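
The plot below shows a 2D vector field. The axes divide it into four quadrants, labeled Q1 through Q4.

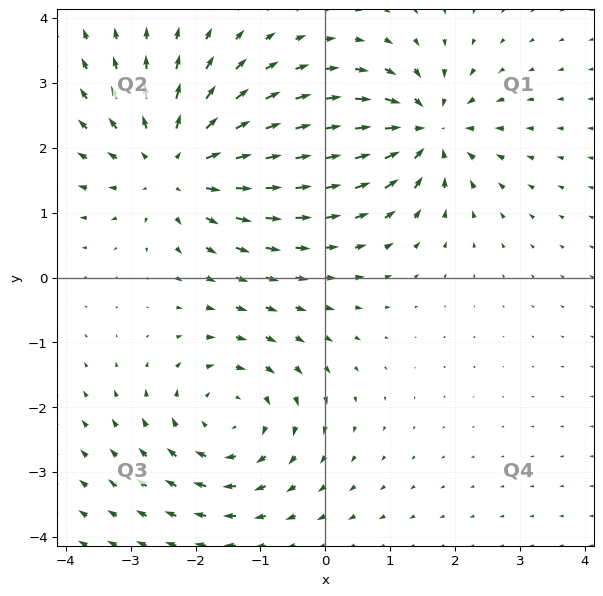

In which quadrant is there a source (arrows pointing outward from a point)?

Q2

The source sits at approximately (-2.3, 1.7), which lies in quadrant Q2. The divergence there is about +4, positive as expected for a source.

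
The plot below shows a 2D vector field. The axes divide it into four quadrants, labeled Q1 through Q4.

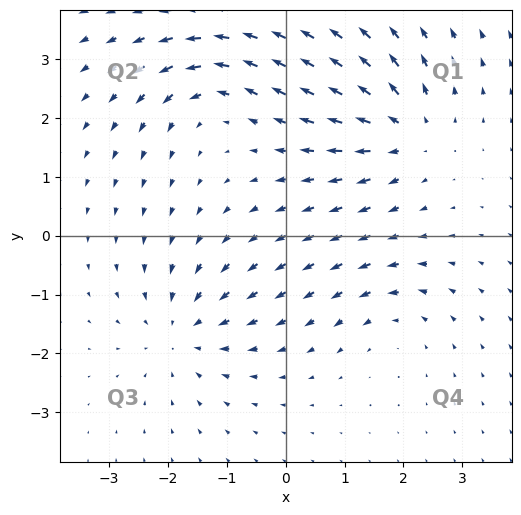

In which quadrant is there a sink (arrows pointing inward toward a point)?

Q3

The sink sits at approximately (-1.8, -1.6), which lies in quadrant Q3. The divergence there is about -4, negative as expected for a sink.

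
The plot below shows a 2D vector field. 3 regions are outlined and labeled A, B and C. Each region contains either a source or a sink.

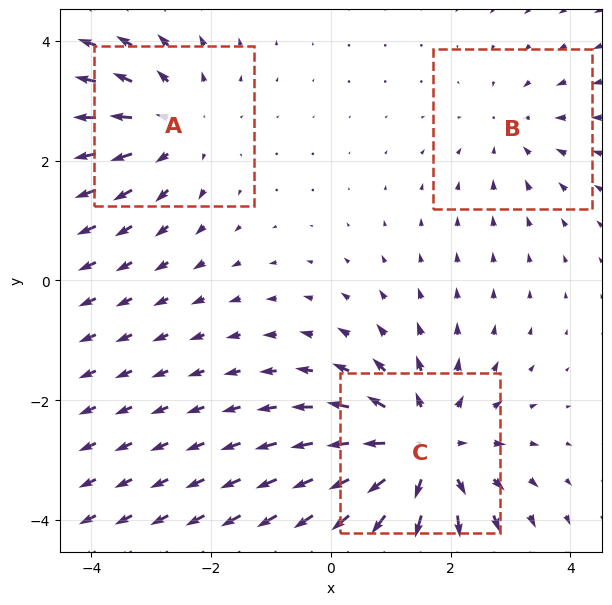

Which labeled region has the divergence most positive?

C

Divergence at each region's feature centre — A: about +3, B: about -2, C: about +4. Region C is most positive.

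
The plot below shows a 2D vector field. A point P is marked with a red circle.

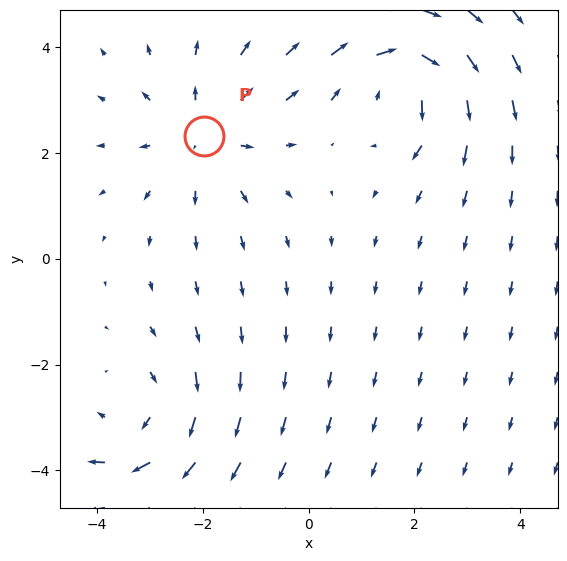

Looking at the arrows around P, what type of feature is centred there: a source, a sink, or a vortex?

At P (-2.0, 2.3) the arrows spread outward. Divergence about +3, curl ≈0 — positive divergence with near-zero curl is a source.

source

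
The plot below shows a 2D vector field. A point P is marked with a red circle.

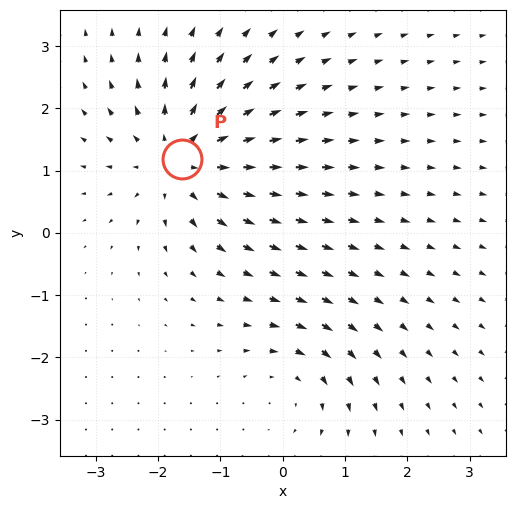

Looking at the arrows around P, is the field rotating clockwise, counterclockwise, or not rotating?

not rotating

Near P at (-1.6, 1.2) the arrows show no circulation. The curl there is ≈0.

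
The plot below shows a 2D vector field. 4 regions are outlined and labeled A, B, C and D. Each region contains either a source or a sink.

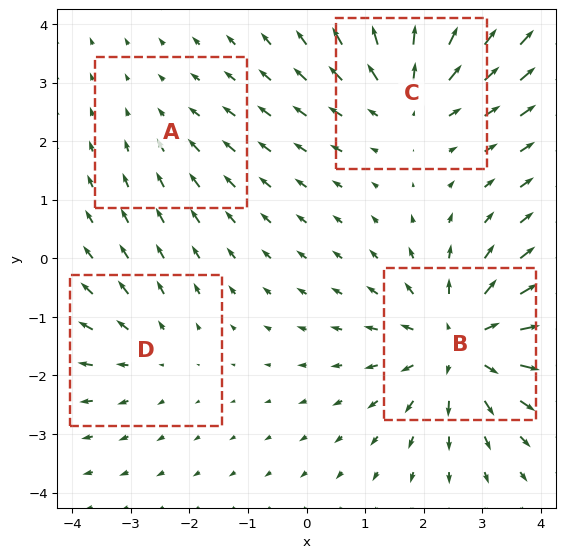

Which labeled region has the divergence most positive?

B

Divergence at each region's feature centre — A: about -2, B: about +6, C: about +5, D: about +3. Region B is most positive.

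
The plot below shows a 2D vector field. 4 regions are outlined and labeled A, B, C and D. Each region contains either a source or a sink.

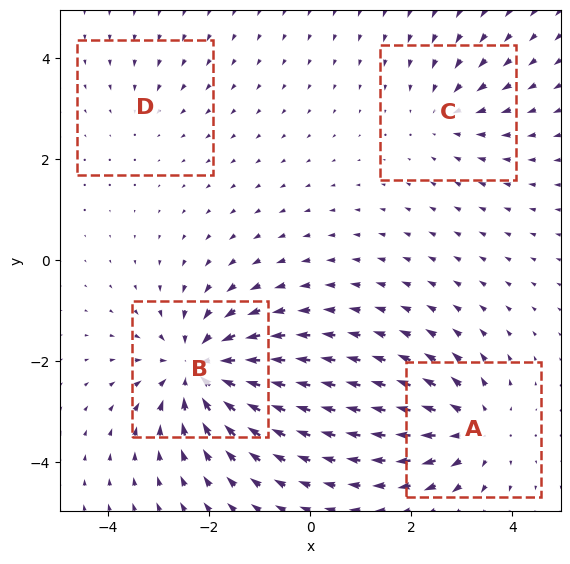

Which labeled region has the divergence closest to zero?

D

Divergence at each region's feature centre — A: about +5, B: about -7, C: about -3, D: about -2. Region D is closest to zero.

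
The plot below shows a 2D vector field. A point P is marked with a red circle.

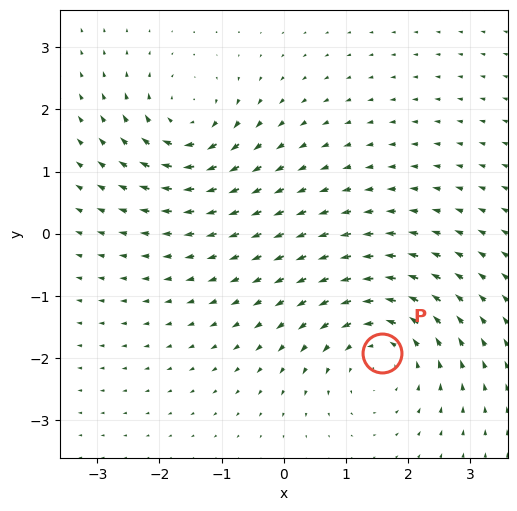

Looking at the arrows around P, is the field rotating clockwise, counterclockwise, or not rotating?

counterclockwise

Near P at (1.6, -1.9) the arrows circulate counterclockwise. The curl (z-component) there is about +4; positive curl means counterclockwise rotation.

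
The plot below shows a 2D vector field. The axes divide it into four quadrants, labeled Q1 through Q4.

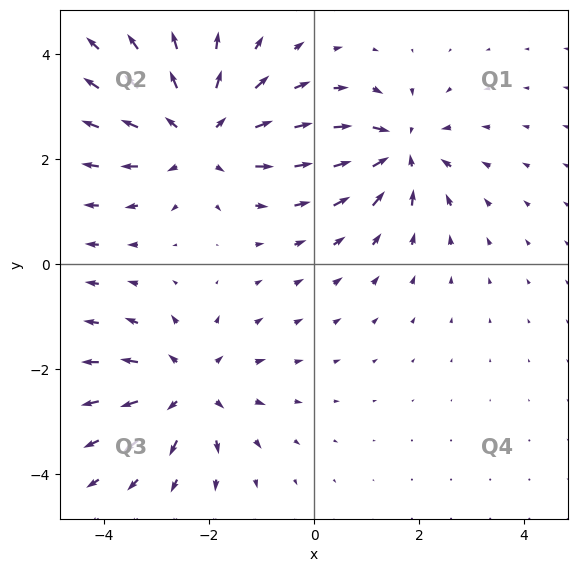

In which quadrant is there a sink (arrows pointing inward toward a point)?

The sink sits at approximately (1.6, 2.2), which lies in quadrant Q1. The divergence there is about -3, negative as expected for a sink.

Q1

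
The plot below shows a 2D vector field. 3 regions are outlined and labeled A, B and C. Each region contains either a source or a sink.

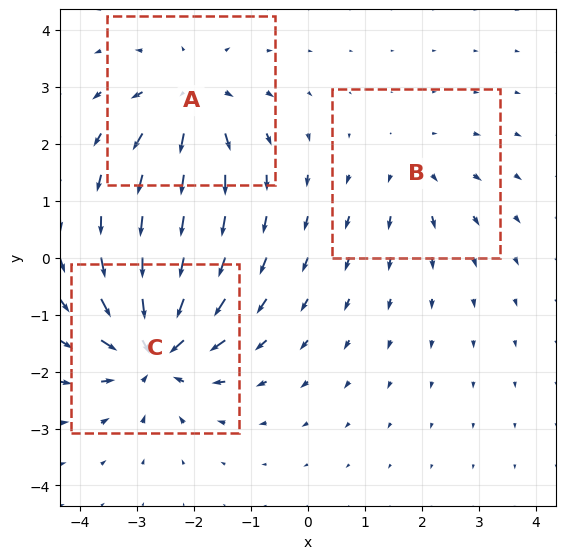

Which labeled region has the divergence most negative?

C

Divergence at each region's feature centre — A: about +4, B: about +2, C: about -5. Region C is most negative.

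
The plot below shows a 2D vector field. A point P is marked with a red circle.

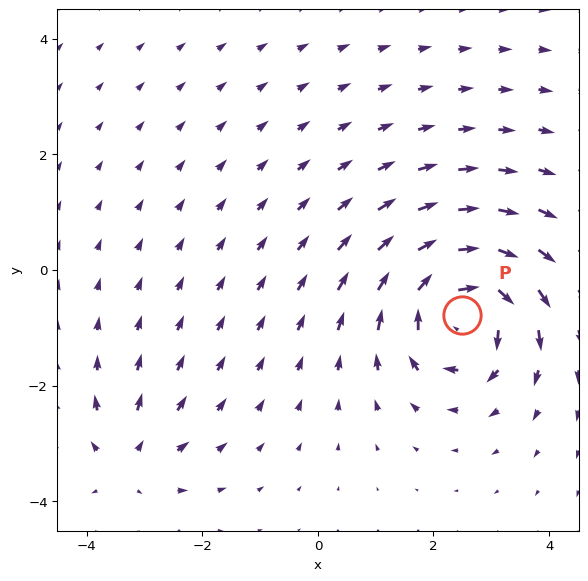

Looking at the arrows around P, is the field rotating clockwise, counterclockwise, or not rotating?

Near P at (2.5, -0.8) the arrows circulate clockwise. The curl (z-component) there is about -6; negative curl means clockwise rotation.

clockwise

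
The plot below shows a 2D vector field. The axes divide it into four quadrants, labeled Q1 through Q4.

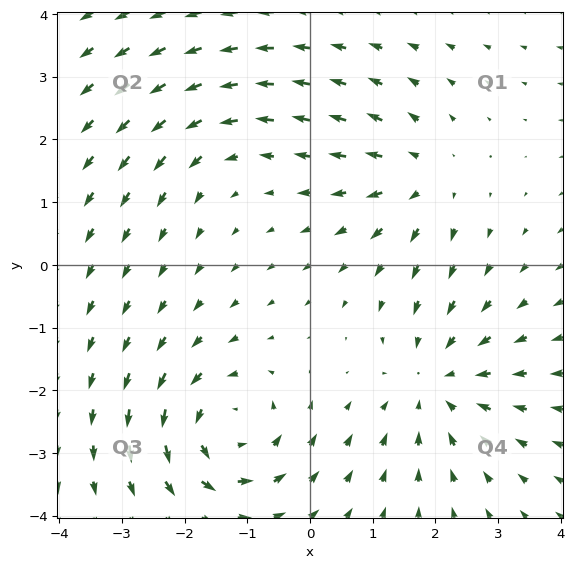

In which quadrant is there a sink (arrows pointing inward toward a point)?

The sink sits at approximately (2.0, -1.9), which lies in quadrant Q4. The divergence there is about -4, negative as expected for a sink.

Q4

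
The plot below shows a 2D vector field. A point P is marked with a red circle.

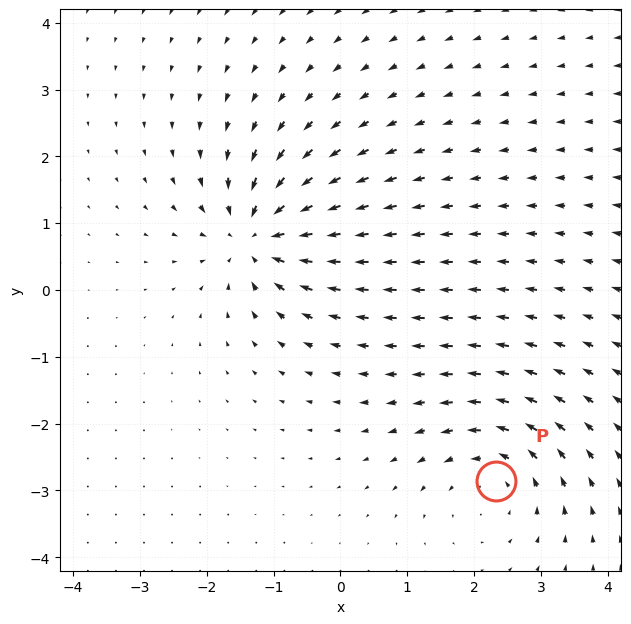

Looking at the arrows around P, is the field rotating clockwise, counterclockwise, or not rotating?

Near P at (2.3, -2.9) the arrows circulate counterclockwise. The curl (z-component) there is about +3; positive curl means counterclockwise rotation.

counterclockwise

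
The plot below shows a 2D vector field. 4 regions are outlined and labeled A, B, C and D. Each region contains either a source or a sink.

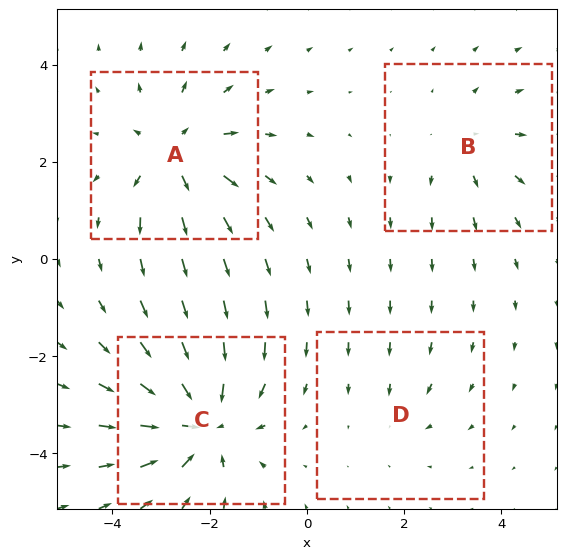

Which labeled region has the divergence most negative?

Divergence at each region's feature centre — A: about +5, B: about +3, C: about -6, D: about -2. Region C is most negative.

C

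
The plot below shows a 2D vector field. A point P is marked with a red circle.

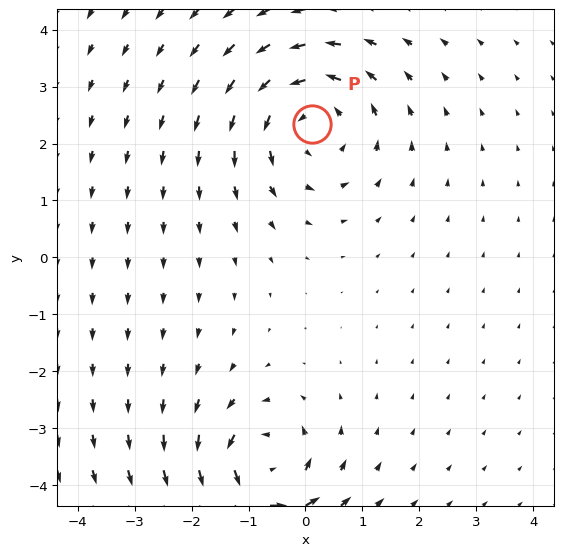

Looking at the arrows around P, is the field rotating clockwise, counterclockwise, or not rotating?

Near P at (0.1, 2.3) the arrows circulate counterclockwise. The curl (z-component) there is about +4; positive curl means counterclockwise rotation.

counterclockwise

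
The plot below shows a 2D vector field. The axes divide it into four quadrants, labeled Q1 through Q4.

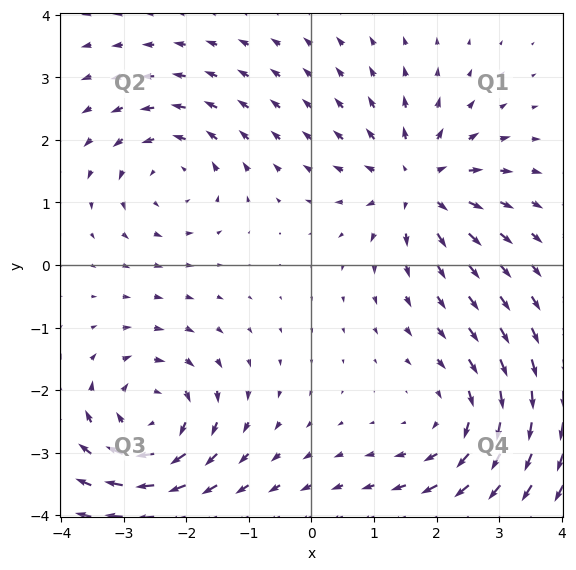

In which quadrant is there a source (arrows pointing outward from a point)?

Q1

The source sits at approximately (1.7, 1.3), which lies in quadrant Q1. The divergence there is about +5, positive as expected for a source.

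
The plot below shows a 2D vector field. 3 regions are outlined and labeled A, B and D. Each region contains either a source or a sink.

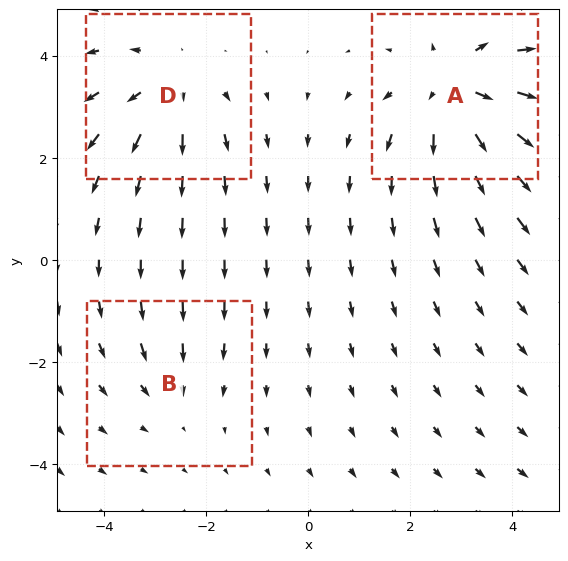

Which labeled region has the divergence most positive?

A

Divergence at each region's feature centre — A: about +4, B: about -2, D: about +3. Region A is most positive.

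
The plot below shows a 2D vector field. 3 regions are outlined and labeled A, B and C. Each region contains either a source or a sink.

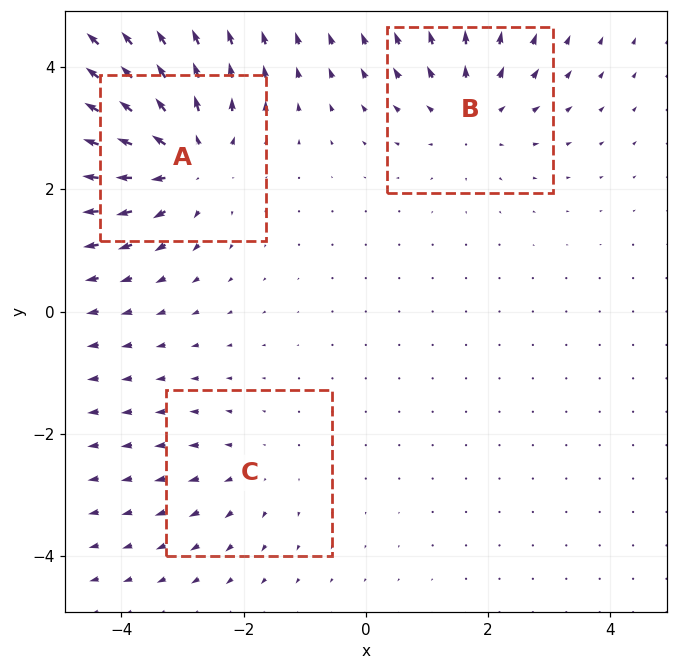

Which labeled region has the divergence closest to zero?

C

Divergence at each region's feature centre — A: about +5, B: about +3, C: about +2. Region C is closest to zero.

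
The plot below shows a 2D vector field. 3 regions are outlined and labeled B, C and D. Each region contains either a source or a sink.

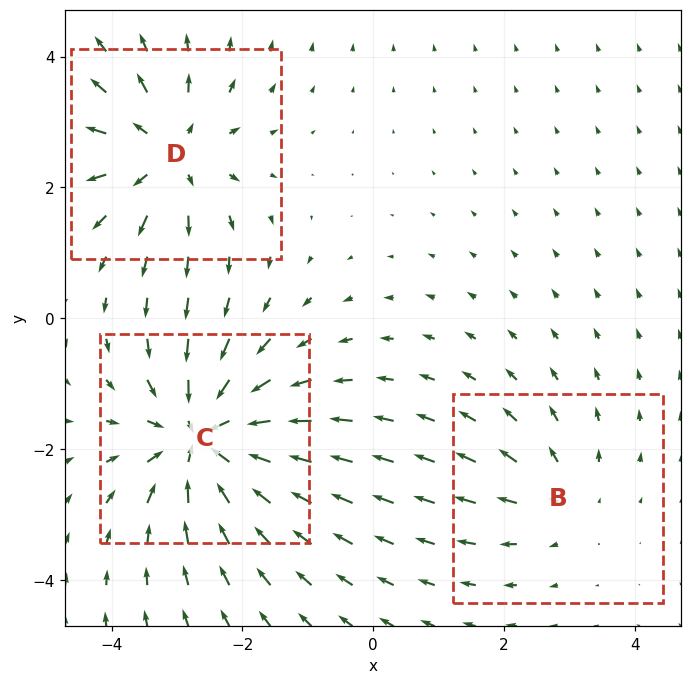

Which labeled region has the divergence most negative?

Divergence at each region's feature centre — B: about +2, C: about -5, D: about +4. Region C is most negative.

C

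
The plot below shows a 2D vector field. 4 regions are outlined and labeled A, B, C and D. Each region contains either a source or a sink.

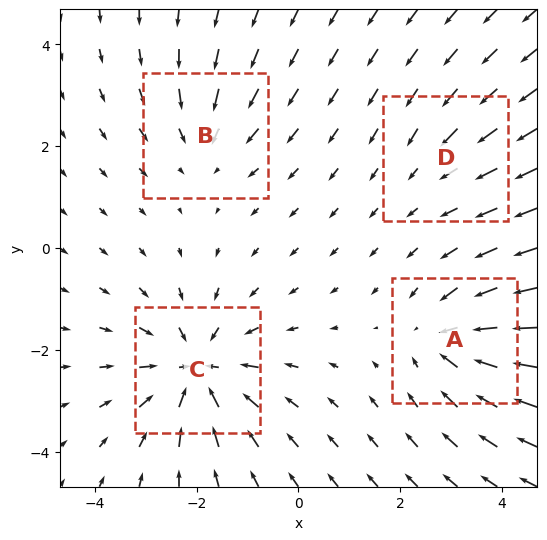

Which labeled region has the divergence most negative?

Divergence at each region's feature centre — A: about -5, B: about -3, C: about -6, D: about -2. Region C is most negative.

C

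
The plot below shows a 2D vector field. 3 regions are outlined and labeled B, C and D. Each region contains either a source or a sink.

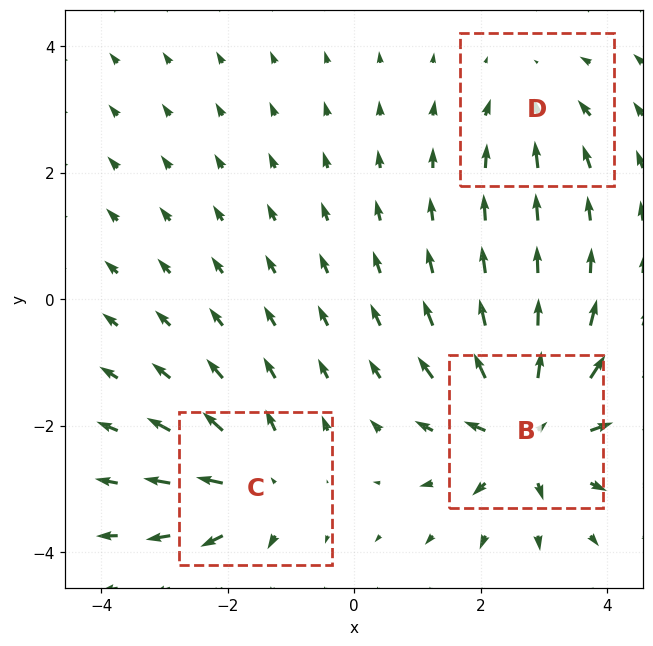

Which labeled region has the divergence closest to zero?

Divergence at each region's feature centre — B: about +5, C: about +4, D: about -2. Region D is closest to zero.

D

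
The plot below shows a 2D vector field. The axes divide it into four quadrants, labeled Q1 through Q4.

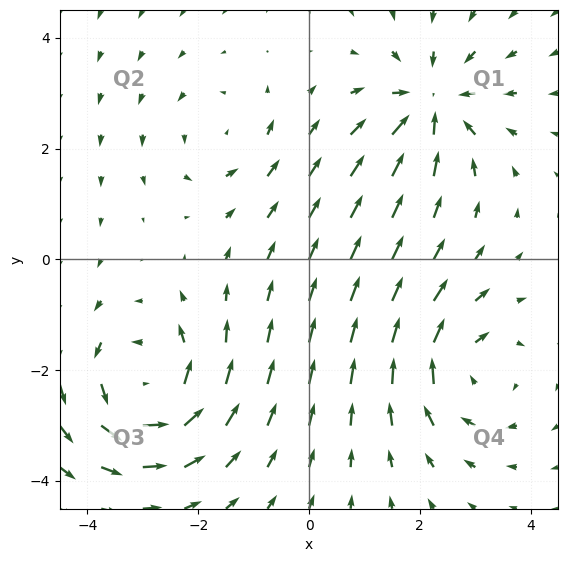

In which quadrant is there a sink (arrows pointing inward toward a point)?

The sink sits at approximately (2.2, 2.8), which lies in quadrant Q1. The divergence there is about -5, negative as expected for a sink.

Q1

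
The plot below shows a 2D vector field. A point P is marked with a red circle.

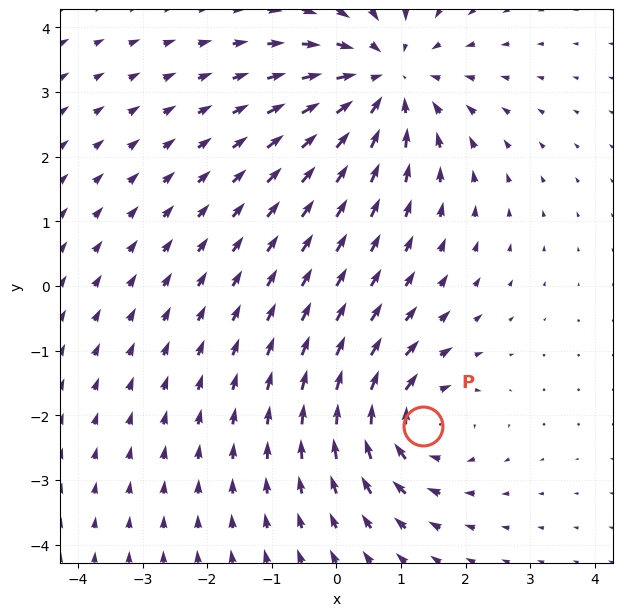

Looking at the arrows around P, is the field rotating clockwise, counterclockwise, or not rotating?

Near P at (1.3, -2.2) the arrows circulate clockwise. The curl (z-component) there is about -4; negative curl means clockwise rotation.

clockwise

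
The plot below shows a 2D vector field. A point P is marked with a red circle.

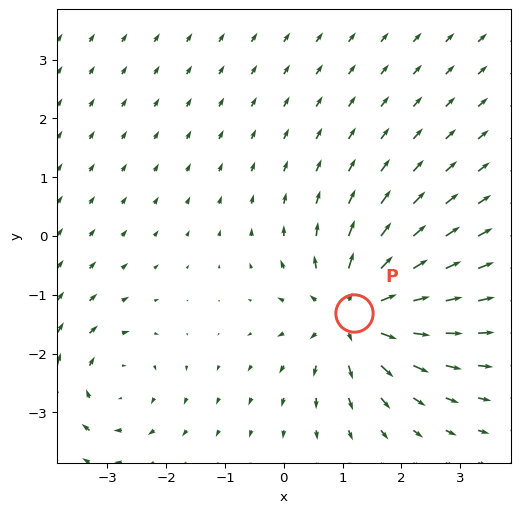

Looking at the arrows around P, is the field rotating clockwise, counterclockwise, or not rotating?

Near P at (1.2, -1.3) the arrows show no circulation. The curl there is ≈0.

not rotating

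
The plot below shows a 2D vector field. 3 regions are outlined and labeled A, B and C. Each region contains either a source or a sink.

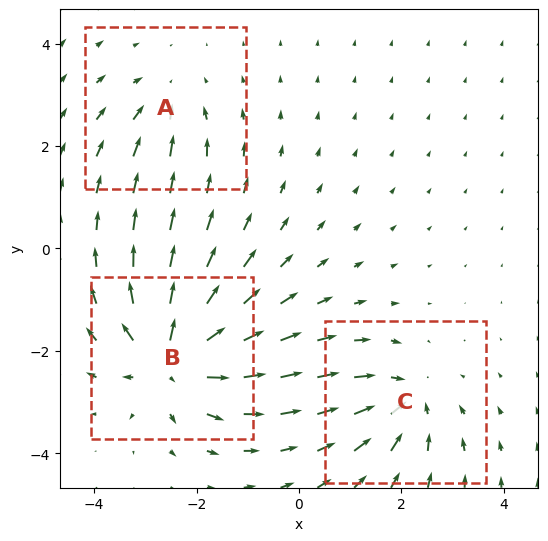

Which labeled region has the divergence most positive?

B

Divergence at each region's feature centre — A: about -2, B: about +6, C: about -4. Region B is most positive.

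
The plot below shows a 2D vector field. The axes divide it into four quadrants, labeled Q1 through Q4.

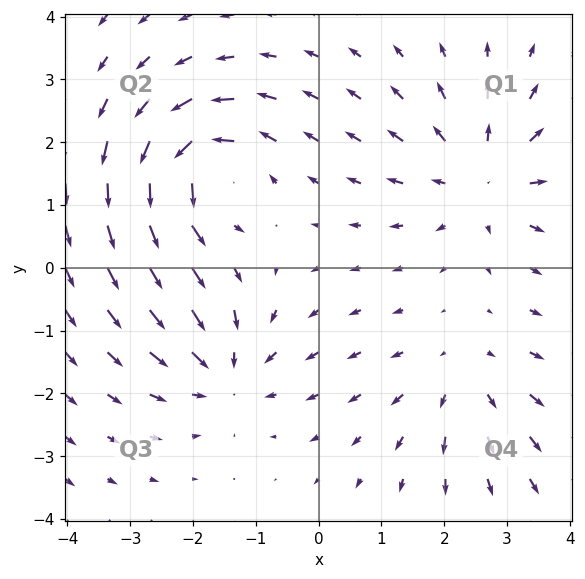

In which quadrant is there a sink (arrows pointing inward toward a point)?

The sink sits at approximately (-1.5, -1.6), which lies in quadrant Q3. The divergence there is about -4, negative as expected for a sink.

Q3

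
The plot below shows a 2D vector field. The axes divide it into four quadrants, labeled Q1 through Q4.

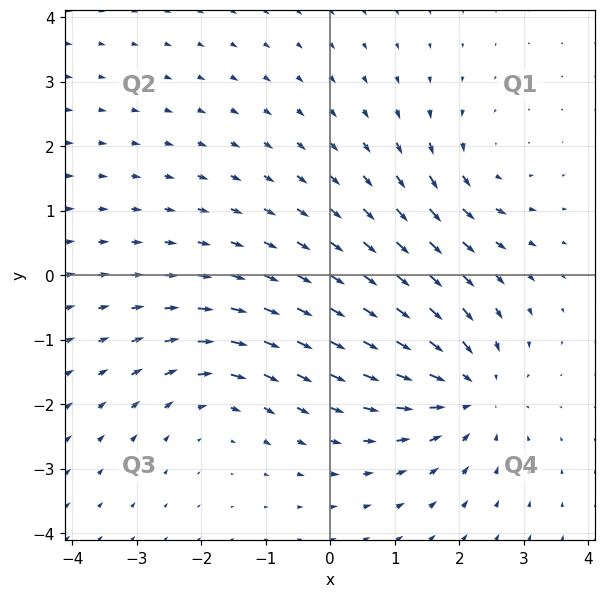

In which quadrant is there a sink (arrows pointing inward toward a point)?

Q4

The sink sits at approximately (2.1, -1.8), which lies in quadrant Q4. The divergence there is about -4, negative as expected for a sink.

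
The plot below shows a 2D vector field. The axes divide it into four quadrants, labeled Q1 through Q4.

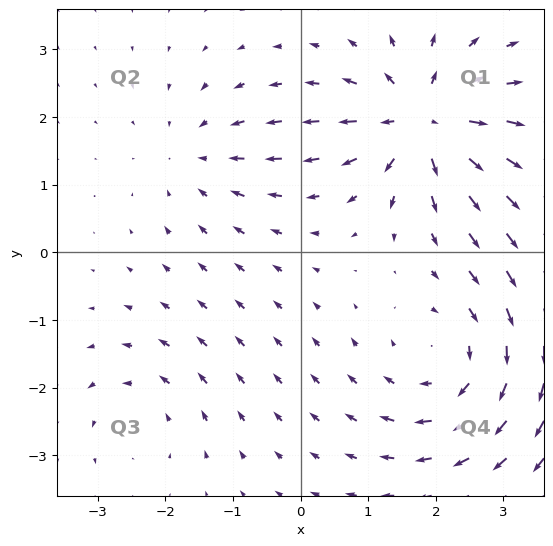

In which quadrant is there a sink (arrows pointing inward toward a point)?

The sink sits at approximately (-1.5, 1.4), which lies in quadrant Q2. The divergence there is about -3, negative as expected for a sink.

Q2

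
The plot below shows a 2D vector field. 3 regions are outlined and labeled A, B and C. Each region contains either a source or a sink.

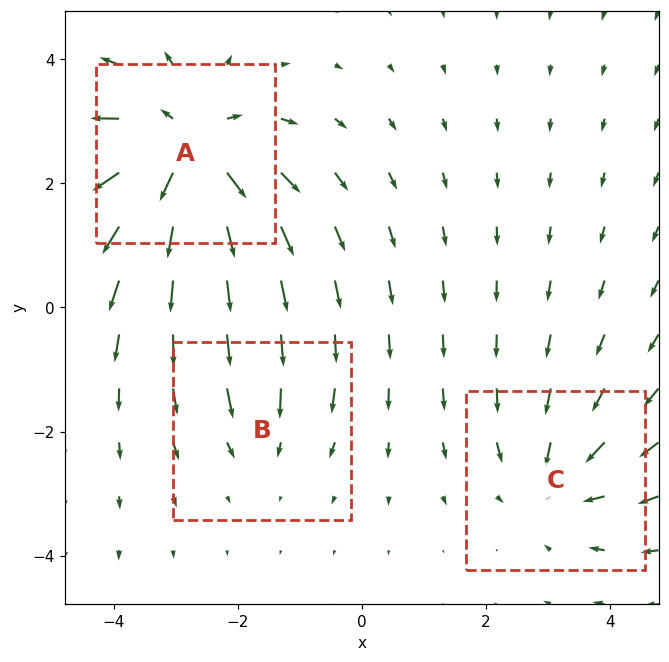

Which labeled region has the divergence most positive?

A

Divergence at each region's feature centre — A: about +5, B: about -2, C: about -3. Region A is most positive.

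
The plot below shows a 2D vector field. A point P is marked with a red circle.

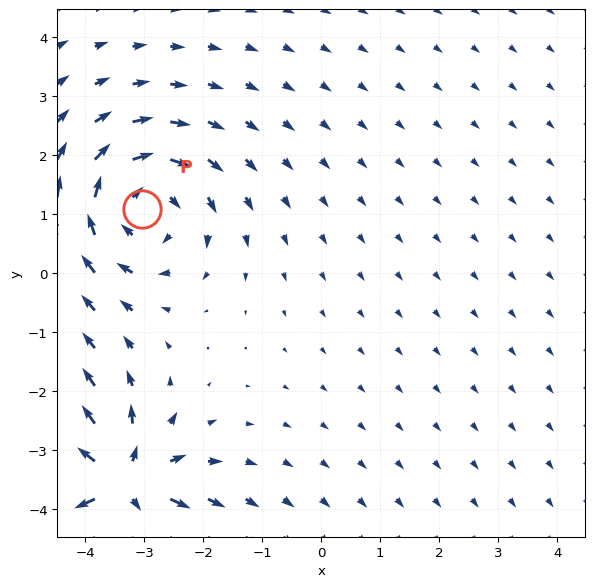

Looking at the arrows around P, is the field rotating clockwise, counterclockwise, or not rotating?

clockwise

Near P at (-3.0, 1.1) the arrows circulate clockwise. The curl (z-component) there is about -4; negative curl means clockwise rotation.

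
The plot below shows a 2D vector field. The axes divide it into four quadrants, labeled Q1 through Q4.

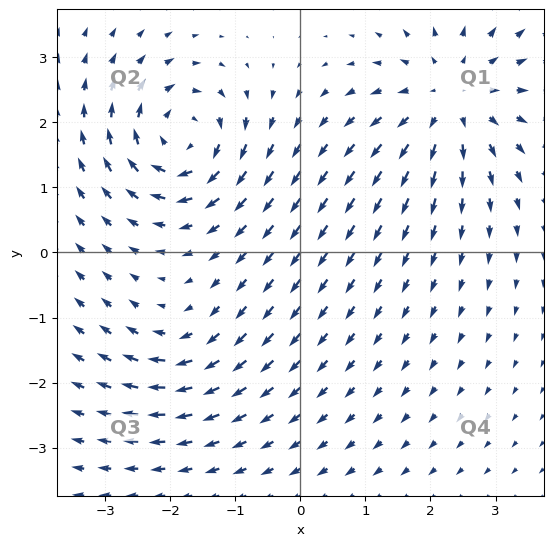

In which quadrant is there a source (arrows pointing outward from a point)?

The source sits at approximately (2.3, 2.4), which lies in quadrant Q1. The divergence there is about +5, positive as expected for a source.

Q1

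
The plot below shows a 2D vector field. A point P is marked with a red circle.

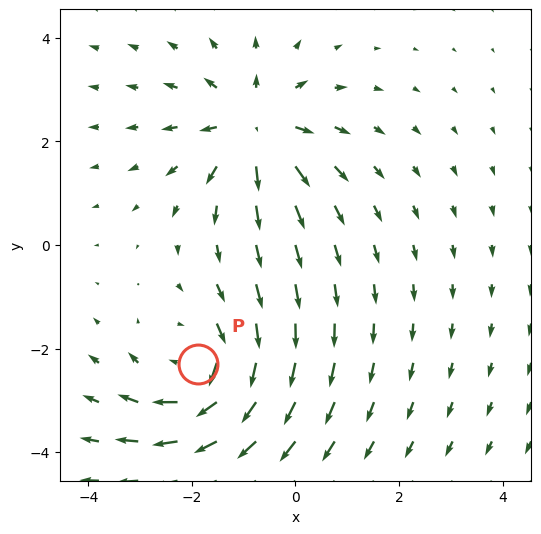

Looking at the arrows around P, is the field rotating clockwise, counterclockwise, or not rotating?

clockwise

Near P at (-1.9, -2.3) the arrows circulate clockwise. The curl (z-component) there is about -4; negative curl means clockwise rotation.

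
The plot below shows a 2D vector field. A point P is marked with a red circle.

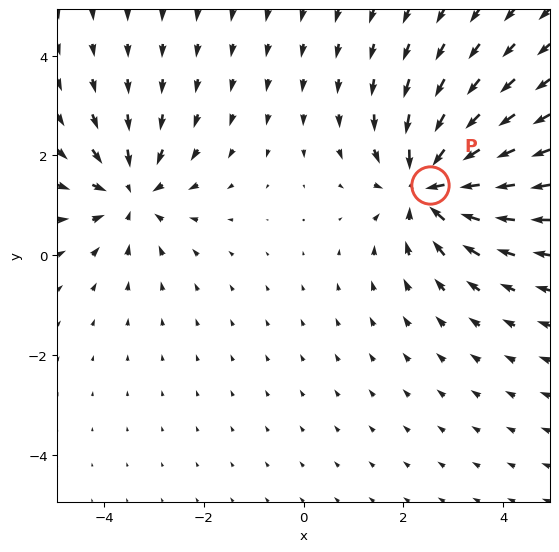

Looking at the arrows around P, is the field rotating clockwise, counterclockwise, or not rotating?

Near P at (2.5, 1.4) the arrows show no circulation. The curl there is ≈0.

not rotating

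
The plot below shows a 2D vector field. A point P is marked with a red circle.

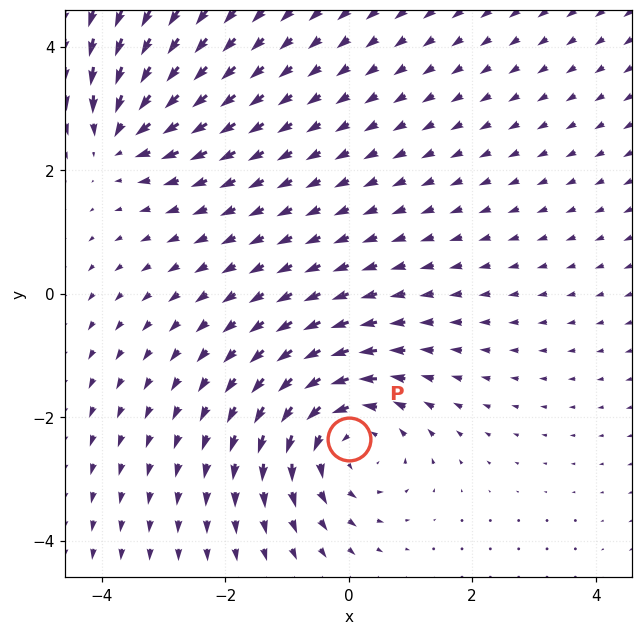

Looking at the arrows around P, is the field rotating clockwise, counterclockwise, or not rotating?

Near P at (0.0, -2.4) the arrows circulate counterclockwise. The curl (z-component) there is about +4; positive curl means counterclockwise rotation.

counterclockwise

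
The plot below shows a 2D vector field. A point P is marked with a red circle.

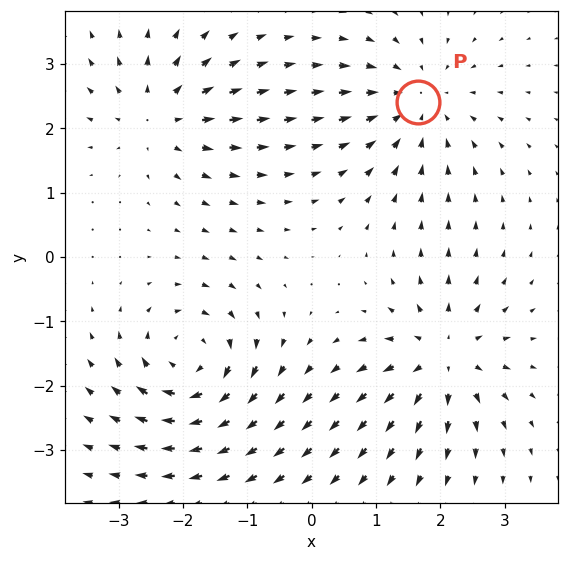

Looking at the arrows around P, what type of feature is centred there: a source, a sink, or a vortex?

At P (1.7, 2.4) the arrows converge inward. Divergence about -4, curl ≈0 — negative divergence with near-zero curl is a sink.

sink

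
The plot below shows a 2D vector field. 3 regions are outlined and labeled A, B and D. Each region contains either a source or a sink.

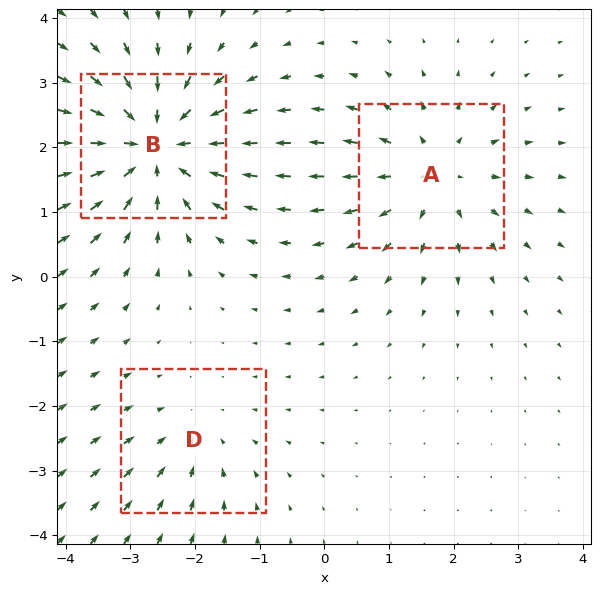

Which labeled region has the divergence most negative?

Divergence at each region's feature centre — A: about +3, B: about -5, D: about -2. Region B is most negative.

B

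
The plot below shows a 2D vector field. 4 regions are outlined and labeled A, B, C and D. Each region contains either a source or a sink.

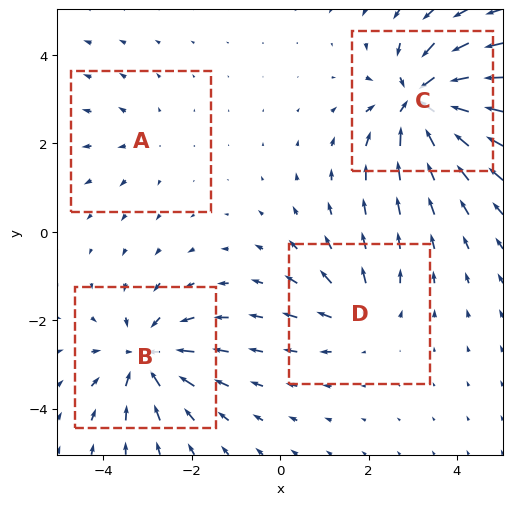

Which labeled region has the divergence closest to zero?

A

Divergence at each region's feature centre — A: about +2, B: about -6, C: about -8, D: about +4. Region A is closest to zero.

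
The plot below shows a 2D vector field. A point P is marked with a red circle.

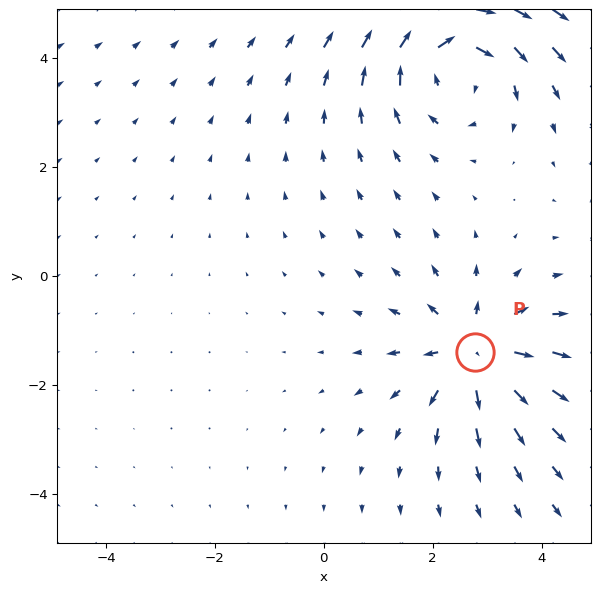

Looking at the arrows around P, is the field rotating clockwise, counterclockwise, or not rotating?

Near P at (2.8, -1.4) the arrows show no circulation. The curl there is ≈0.

not rotating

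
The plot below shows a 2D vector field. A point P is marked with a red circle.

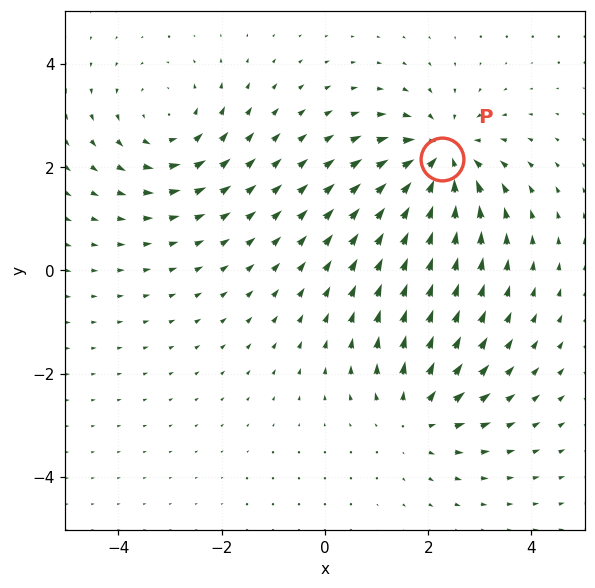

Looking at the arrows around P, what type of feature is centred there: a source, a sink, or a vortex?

At P (2.3, 2.2) the arrows converge inward. Divergence about -5, curl ≈0 — negative divergence with near-zero curl is a sink.

sink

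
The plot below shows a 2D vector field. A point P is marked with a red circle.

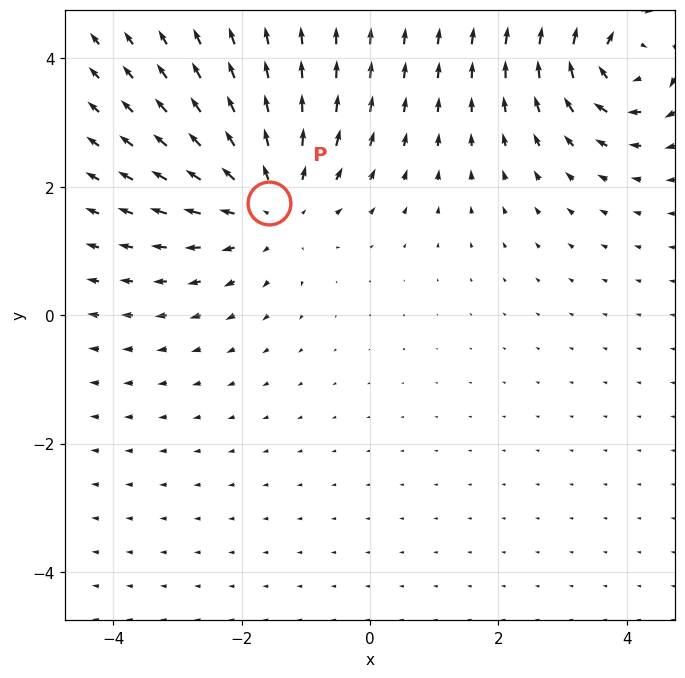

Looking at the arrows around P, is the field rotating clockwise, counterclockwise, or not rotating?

Near P at (-1.6, 1.7) the arrows show no circulation. The curl there is ≈0.

not rotating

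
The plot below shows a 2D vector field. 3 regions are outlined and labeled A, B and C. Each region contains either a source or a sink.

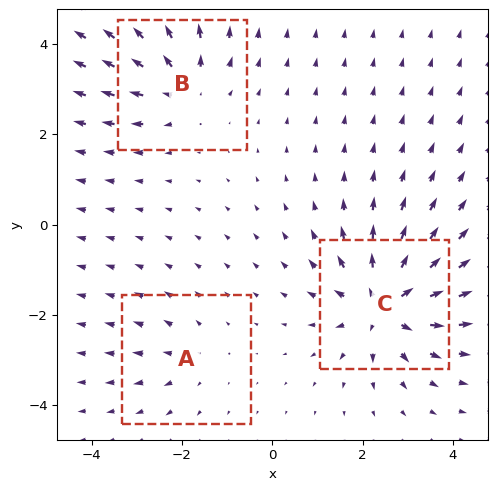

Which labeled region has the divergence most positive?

Divergence at each region's feature centre — A: about +2, B: about +4, C: about +6. Region C is most positive.

C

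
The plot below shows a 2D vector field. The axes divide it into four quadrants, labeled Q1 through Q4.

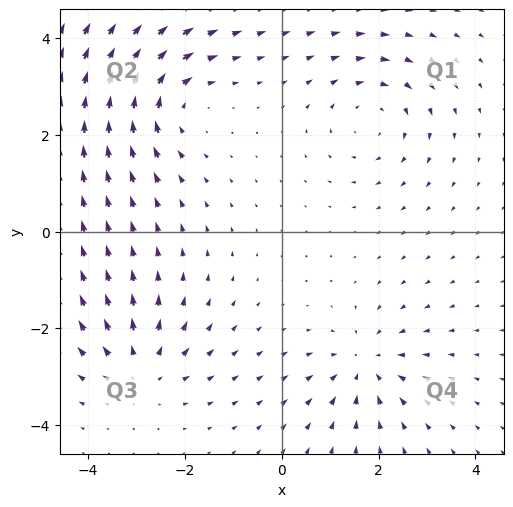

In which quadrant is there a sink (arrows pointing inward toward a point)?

The sink sits at approximately (1.7, -2.8), which lies in quadrant Q4. The divergence there is about -5, negative as expected for a sink.

Q4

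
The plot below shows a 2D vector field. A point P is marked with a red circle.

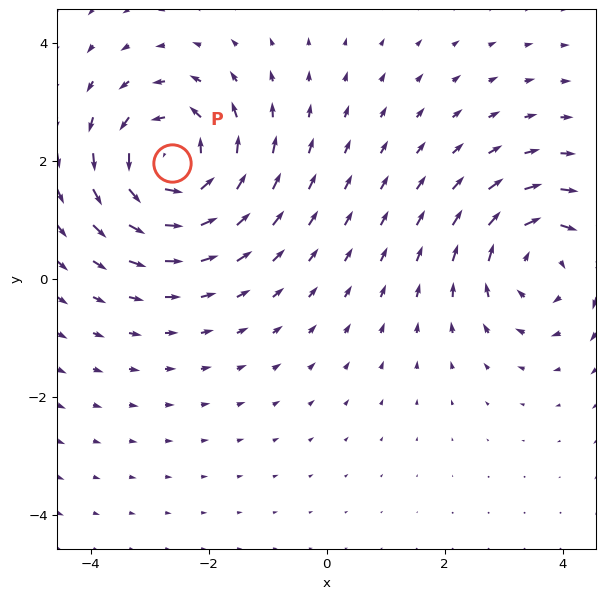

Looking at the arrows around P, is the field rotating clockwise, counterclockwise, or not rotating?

counterclockwise

Near P at (-2.6, 2.0) the arrows circulate counterclockwise. The curl (z-component) there is about +5; positive curl means counterclockwise rotation.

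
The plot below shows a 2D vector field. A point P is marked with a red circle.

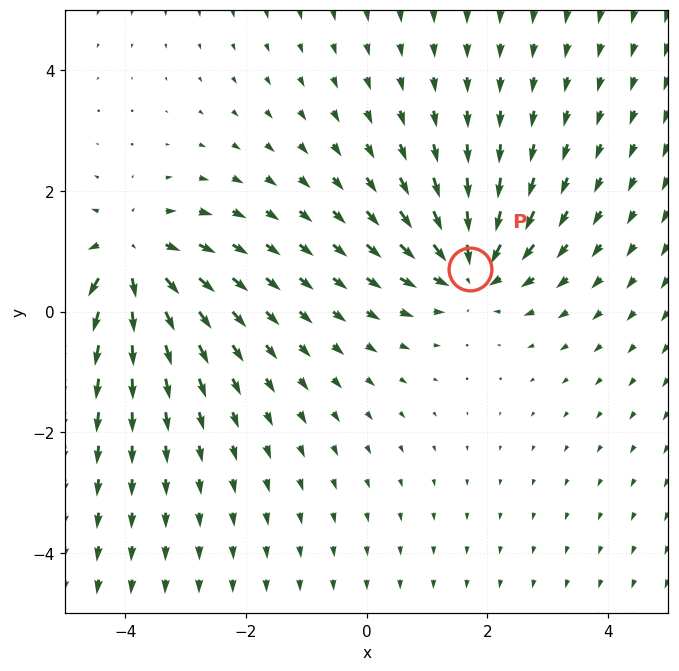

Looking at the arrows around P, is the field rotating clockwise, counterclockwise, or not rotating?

Near P at (1.7, 0.7) the arrows show no circulation. The curl there is ≈0.

not rotating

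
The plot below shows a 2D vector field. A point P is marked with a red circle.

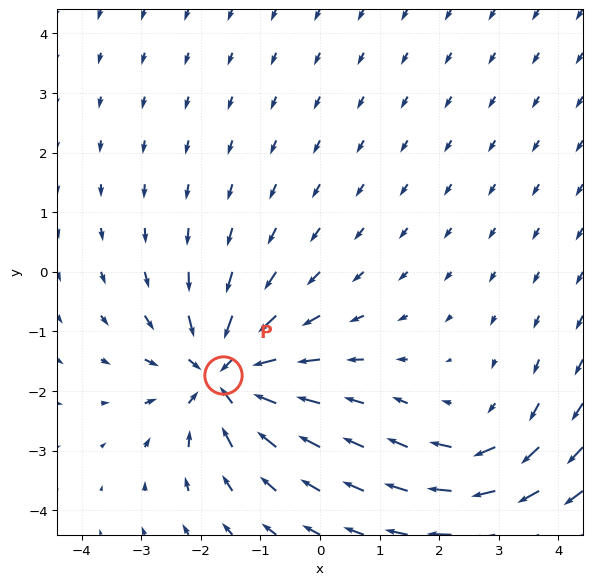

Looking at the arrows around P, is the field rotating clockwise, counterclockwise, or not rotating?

not rotating

Near P at (-1.6, -1.7) the arrows show no circulation. The curl there is ≈0.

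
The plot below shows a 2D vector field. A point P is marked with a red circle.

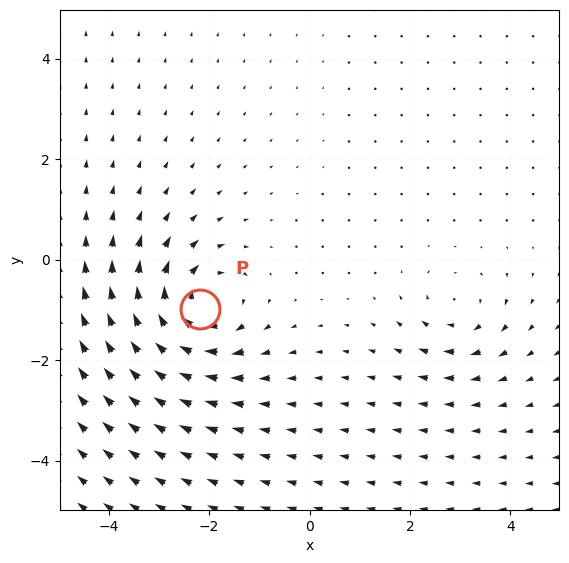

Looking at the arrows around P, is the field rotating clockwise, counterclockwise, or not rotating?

clockwise

Near P at (-2.2, -1.0) the arrows circulate clockwise. The curl (z-component) there is about -6; negative curl means clockwise rotation.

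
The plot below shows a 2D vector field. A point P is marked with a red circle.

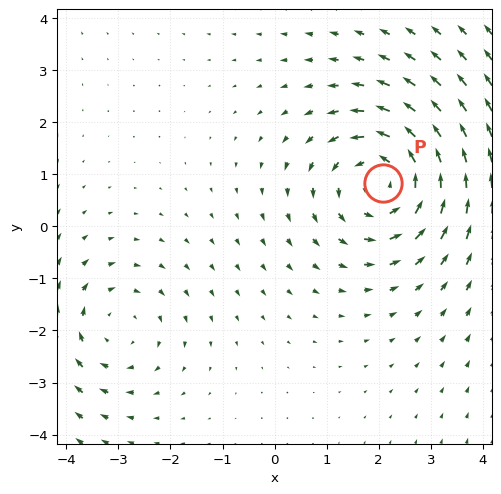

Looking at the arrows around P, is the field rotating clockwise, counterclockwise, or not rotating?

Near P at (2.1, 0.8) the arrows circulate counterclockwise. The curl (z-component) there is about +4; positive curl means counterclockwise rotation.

counterclockwise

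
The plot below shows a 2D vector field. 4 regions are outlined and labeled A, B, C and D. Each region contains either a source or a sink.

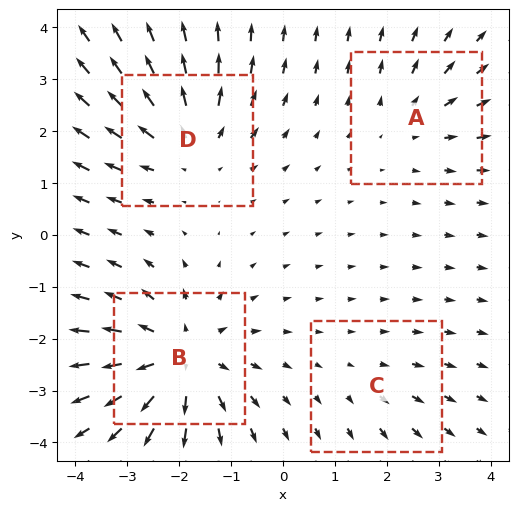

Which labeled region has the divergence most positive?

B

Divergence at each region's feature centre — A: about +3, B: about +6, C: about +2, D: about +4. Region B is most positive.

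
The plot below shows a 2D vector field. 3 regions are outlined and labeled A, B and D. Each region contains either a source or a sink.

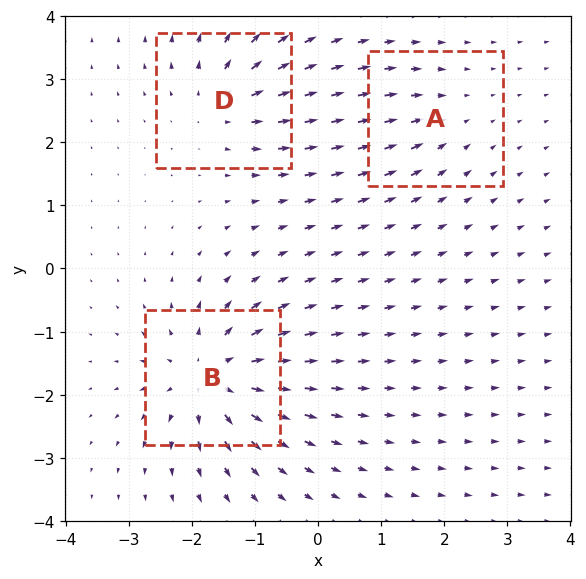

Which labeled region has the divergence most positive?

B

Divergence at each region's feature centre — A: about -2, B: about +6, D: about +4. Region B is most positive.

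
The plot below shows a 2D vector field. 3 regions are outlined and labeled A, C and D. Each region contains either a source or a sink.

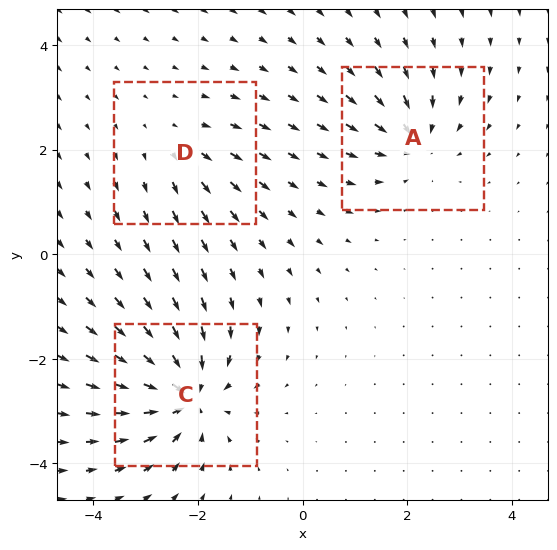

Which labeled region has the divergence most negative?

C

Divergence at each region's feature centre — A: about -4, C: about -6, D: about +2. Region C is most negative.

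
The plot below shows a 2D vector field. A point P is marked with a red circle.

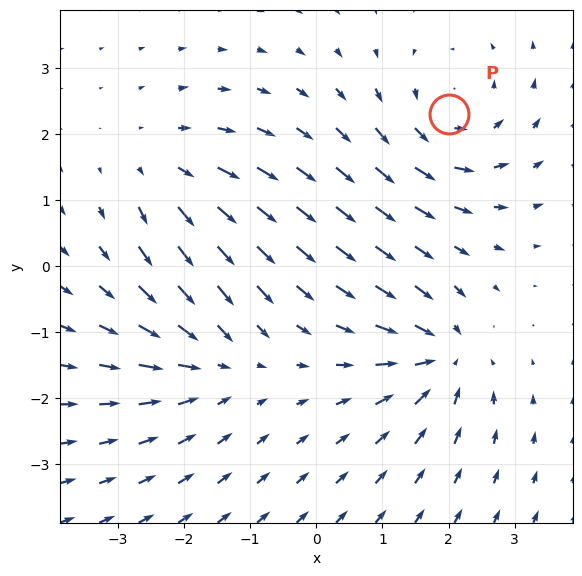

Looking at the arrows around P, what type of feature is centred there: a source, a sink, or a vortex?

At P (2.0, 2.3) the arrows circulate counterclockwise. Divergence ≈0, curl about +4 — near-zero divergence with nonzero curl is a vortex.

vortex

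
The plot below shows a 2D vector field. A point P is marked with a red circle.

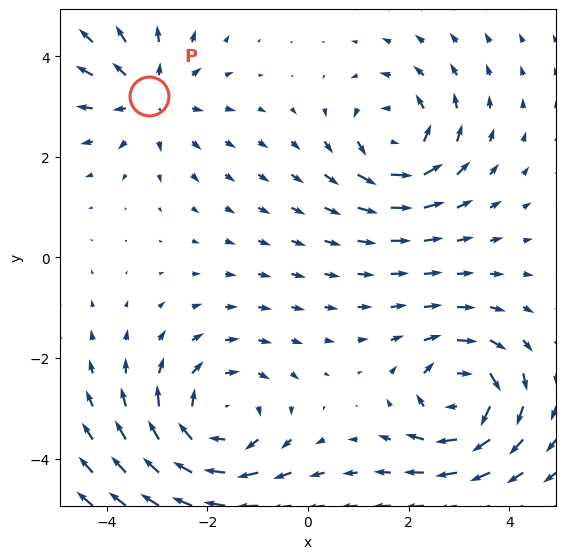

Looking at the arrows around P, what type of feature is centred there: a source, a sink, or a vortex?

At P (-3.2, 3.2) the arrows spread outward. Divergence about +3, curl ≈0 — positive divergence with near-zero curl is a source.

source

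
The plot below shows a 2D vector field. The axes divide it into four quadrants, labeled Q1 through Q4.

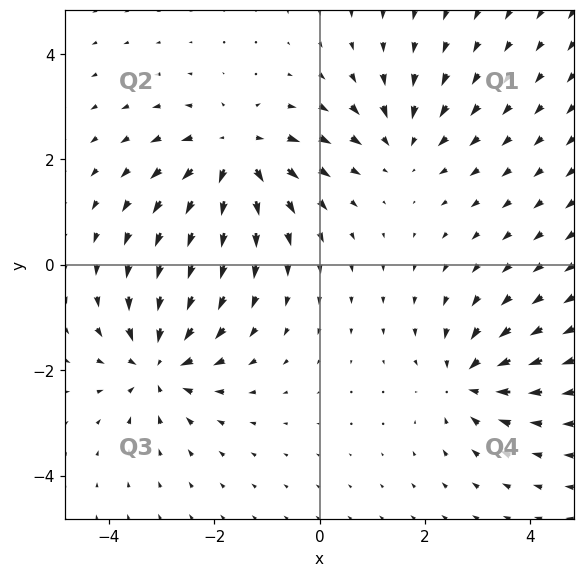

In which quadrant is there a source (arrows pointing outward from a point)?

Q2

The source sits at approximately (-1.6, 2.1), which lies in quadrant Q2. The divergence there is about +5, positive as expected for a source.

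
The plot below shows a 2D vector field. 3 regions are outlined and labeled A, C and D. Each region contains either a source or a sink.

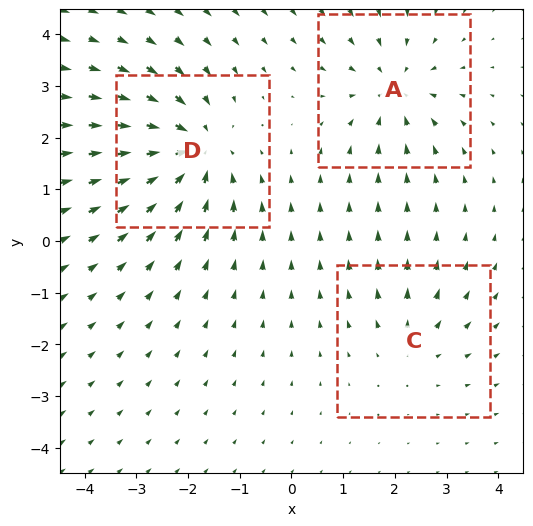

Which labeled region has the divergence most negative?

Divergence at each region's feature centre — A: about -3, C: about +2, D: about -5. Region D is most negative.

D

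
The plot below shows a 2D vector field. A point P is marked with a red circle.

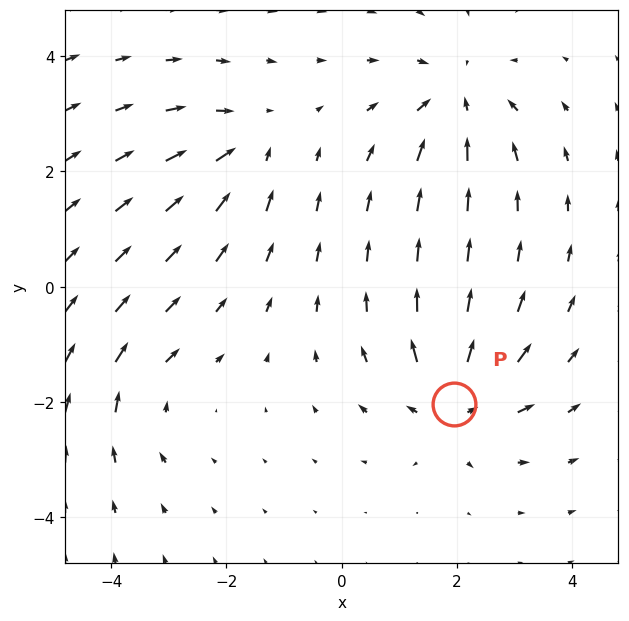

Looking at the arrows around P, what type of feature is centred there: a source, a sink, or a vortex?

At P (1.9, -2.0) the arrows spread outward. Divergence about +5, curl ≈0 — positive divergence with near-zero curl is a source.

source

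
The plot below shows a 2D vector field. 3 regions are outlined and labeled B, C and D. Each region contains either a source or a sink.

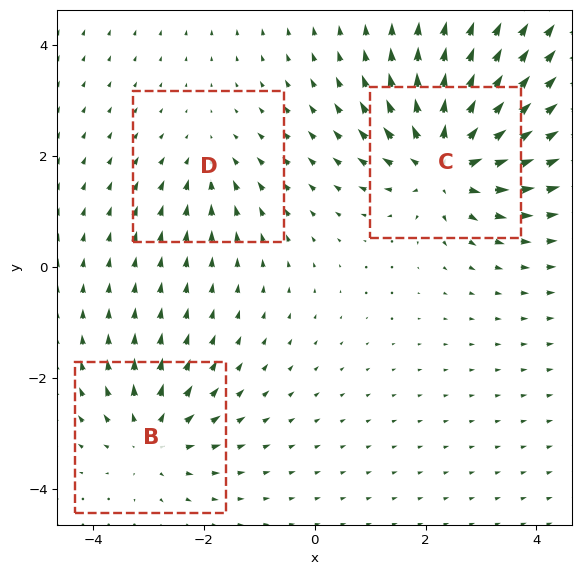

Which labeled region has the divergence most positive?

C

Divergence at each region's feature centre — B: about +4, C: about +6, D: about -2. Region C is most positive.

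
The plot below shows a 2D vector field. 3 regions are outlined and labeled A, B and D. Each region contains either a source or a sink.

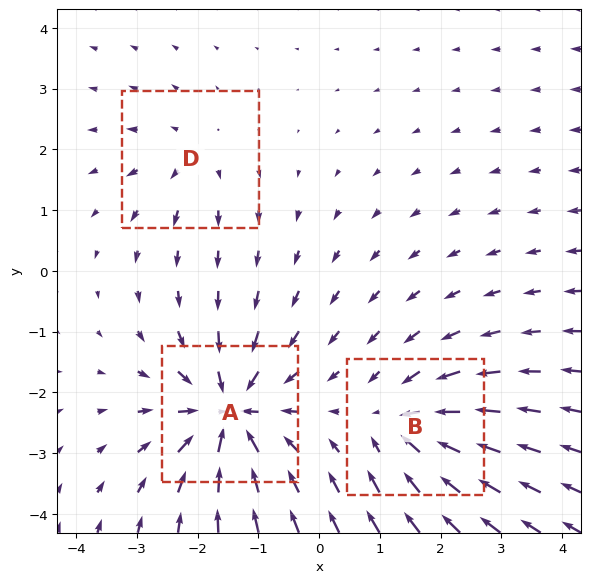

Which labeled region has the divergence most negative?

Divergence at each region's feature centre — A: about -6, B: about -4, D: about +3. Region A is most negative.

A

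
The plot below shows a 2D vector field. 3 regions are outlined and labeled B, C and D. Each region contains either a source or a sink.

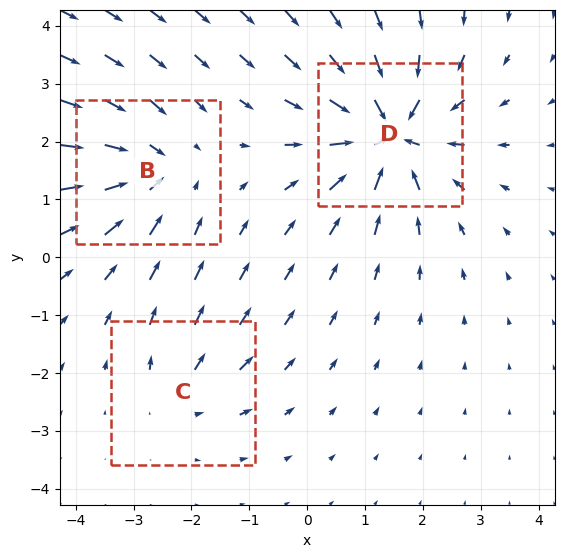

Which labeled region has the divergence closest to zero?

C

Divergence at each region's feature centre — B: about -4, C: about +2, D: about -6. Region C is closest to zero.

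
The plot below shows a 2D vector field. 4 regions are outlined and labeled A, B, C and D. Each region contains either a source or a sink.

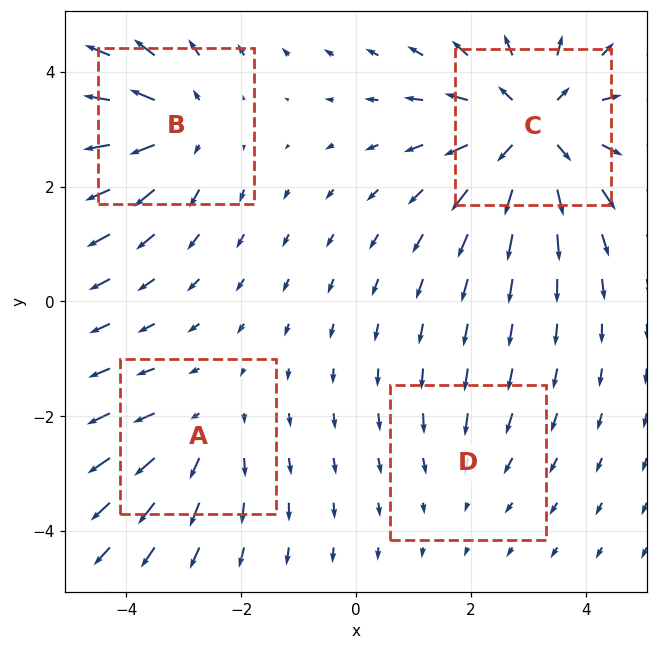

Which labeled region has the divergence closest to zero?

D

Divergence at each region's feature centre — A: about +3, B: about +4, C: about +6, D: about -2. Region D is closest to zero.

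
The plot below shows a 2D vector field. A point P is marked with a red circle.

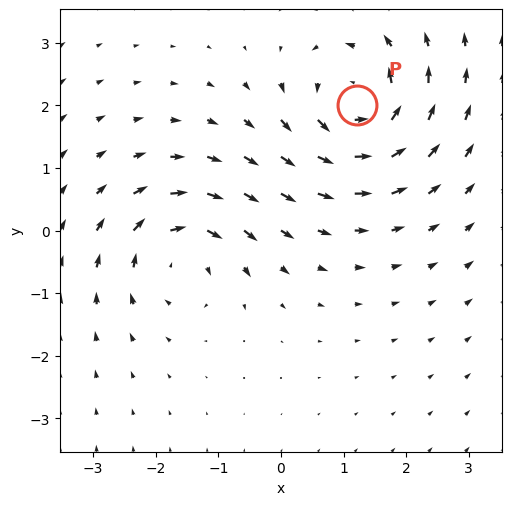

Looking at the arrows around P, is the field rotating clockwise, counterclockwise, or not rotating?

Near P at (1.2, 2.0) the arrows circulate counterclockwise. The curl (z-component) there is about +6; positive curl means counterclockwise rotation.

counterclockwise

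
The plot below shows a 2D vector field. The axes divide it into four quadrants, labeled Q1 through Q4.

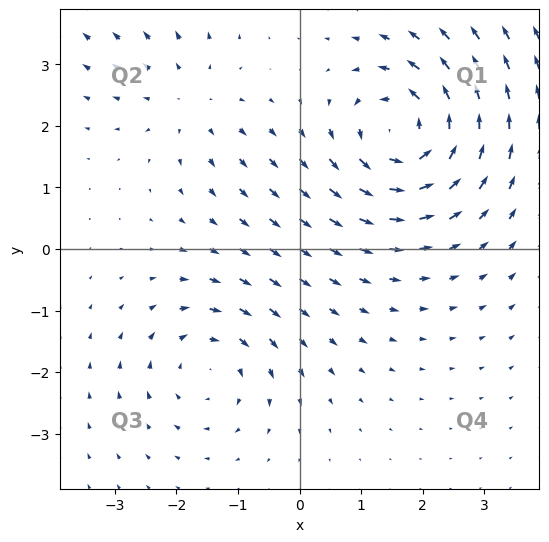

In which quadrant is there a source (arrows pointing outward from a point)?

The source sits at approximately (-1.8, 2.4), which lies in quadrant Q2. The divergence there is about +2, positive as expected for a source.

Q2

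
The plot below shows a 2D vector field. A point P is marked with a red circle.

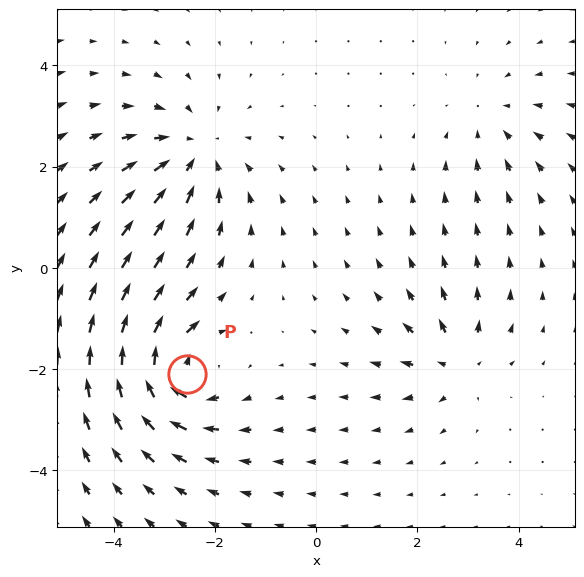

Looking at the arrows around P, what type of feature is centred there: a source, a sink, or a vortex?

vortex

At P (-2.6, -2.1) the arrows circulate clockwise. Divergence ≈0, curl about -6 — near-zero divergence with nonzero curl is a vortex.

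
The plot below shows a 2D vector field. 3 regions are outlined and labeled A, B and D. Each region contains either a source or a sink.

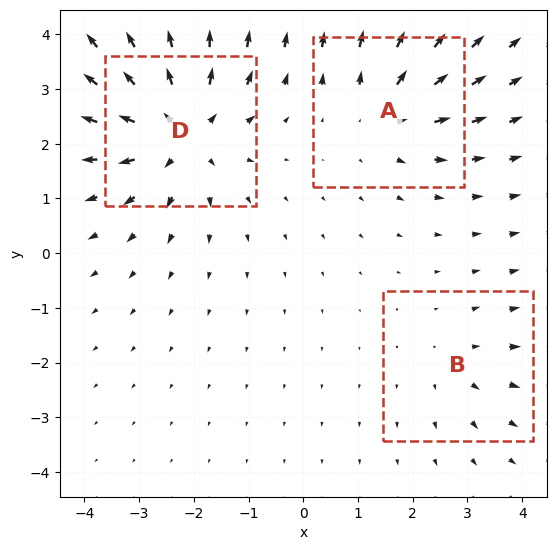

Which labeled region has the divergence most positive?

D

Divergence at each region's feature centre — A: about +3, B: about +2, D: about +5. Region D is most positive.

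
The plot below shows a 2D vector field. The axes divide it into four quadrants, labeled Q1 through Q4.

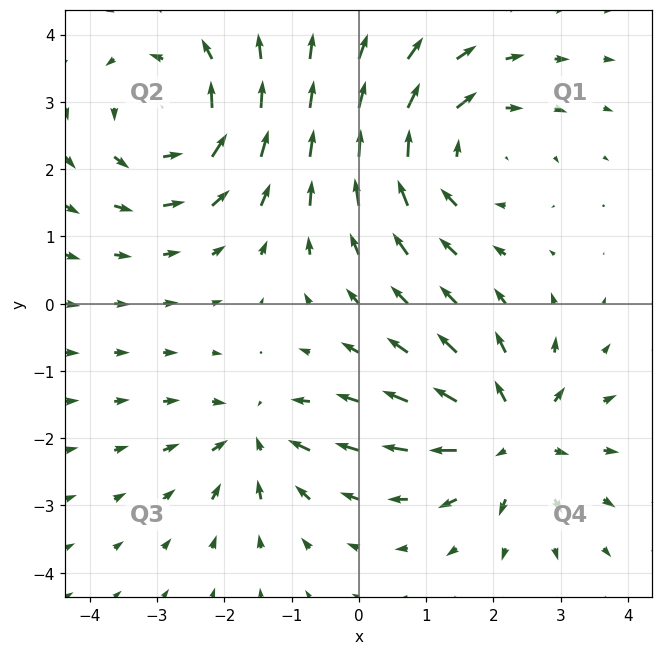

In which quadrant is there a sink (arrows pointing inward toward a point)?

Q3

The sink sits at approximately (-1.5, -2.0), which lies in quadrant Q3. The divergence there is about -4, negative as expected for a sink.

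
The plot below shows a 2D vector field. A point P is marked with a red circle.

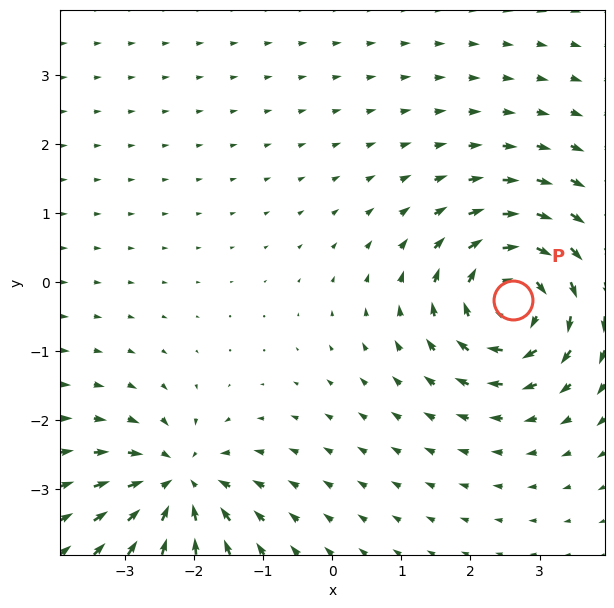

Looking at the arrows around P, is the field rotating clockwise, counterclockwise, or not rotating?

Near P at (2.6, -0.3) the arrows circulate clockwise. The curl (z-component) there is about -5; negative curl means clockwise rotation.

clockwise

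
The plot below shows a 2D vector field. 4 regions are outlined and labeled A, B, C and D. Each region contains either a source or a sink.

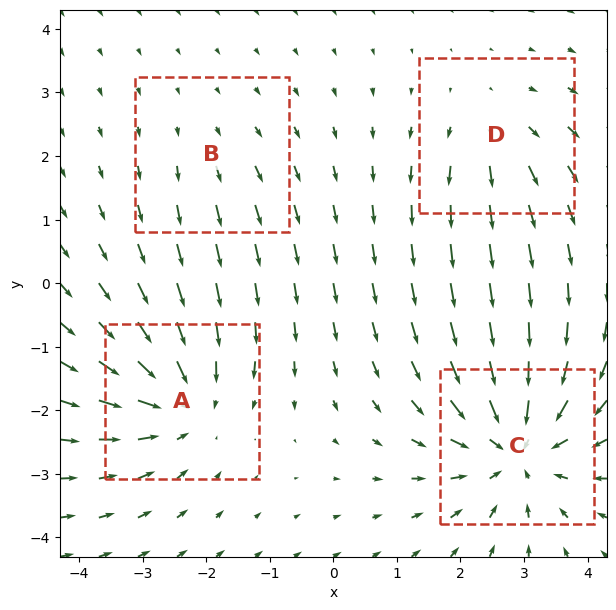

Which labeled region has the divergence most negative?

C

Divergence at each region's feature centre — A: about -5, B: about +2, C: about -6, D: about +3. Region C is most negative.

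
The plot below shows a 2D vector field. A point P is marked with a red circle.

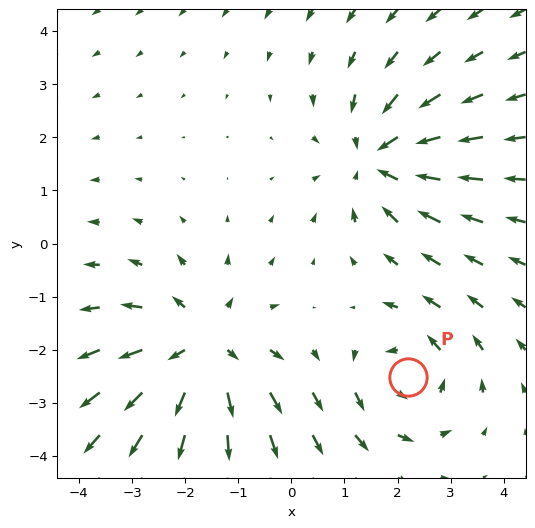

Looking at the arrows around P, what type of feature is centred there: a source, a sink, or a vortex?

vortex

At P (2.2, -2.5) the arrows circulate counterclockwise. Divergence ≈0, curl about +4 — near-zero divergence with nonzero curl is a vortex.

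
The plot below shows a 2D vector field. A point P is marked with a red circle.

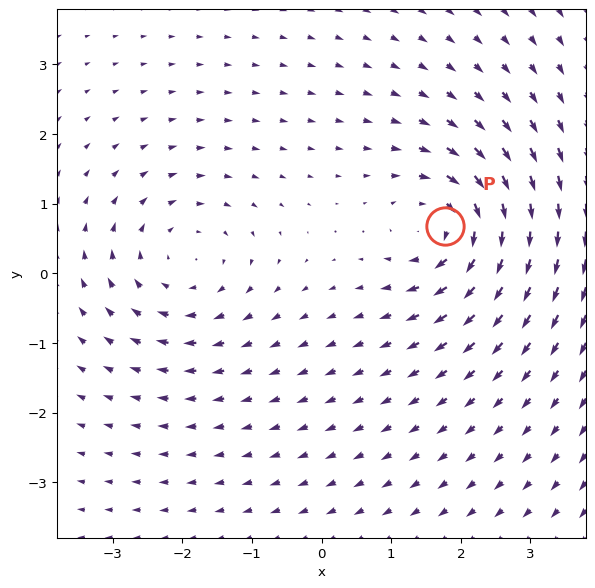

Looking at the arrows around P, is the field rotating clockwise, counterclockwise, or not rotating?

clockwise

Near P at (1.8, 0.7) the arrows circulate clockwise. The curl (z-component) there is about -4; negative curl means clockwise rotation.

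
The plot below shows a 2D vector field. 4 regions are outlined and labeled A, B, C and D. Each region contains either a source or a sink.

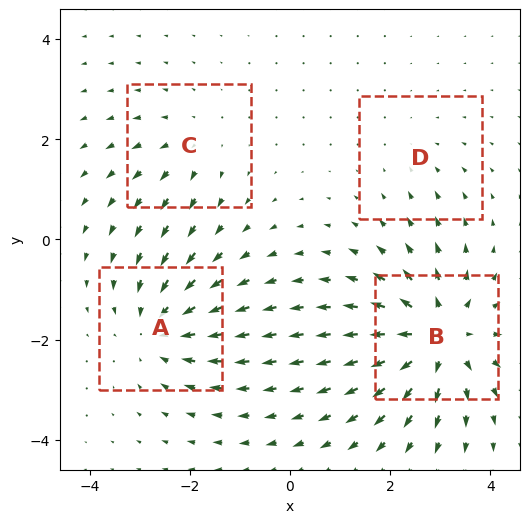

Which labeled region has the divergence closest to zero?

Divergence at each region's feature centre — A: about -5, B: about +7, C: about +3, D: about -2. Region D is closest to zero.

D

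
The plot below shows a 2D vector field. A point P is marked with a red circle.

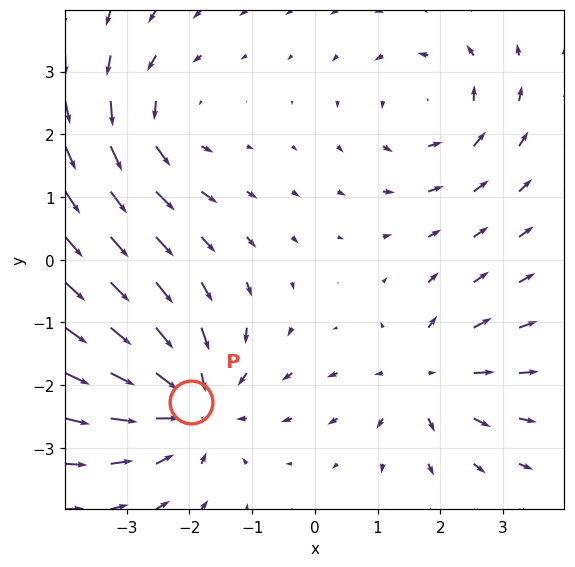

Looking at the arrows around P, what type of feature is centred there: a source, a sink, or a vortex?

sink

At P (-2.0, -2.3) the arrows converge inward. Divergence about -4, curl ≈0 — negative divergence with near-zero curl is a sink.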